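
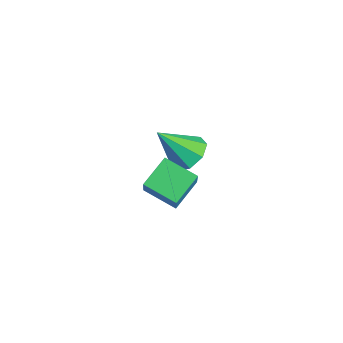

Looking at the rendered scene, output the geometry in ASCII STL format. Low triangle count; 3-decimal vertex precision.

solid 
facet normal -0.562 0.205 -0.801
outer loop
vertex 1.786 2.305 3.493
vertex 2.764 3.159 3.025
vertex 2.357 1.288 2.833
endloop
endfacet
facet normal -0.709 -0.618 0.339
outer loop
vertex 3.256 0.961 4.115
vertex 1.786 2.305 3.493
vertex 2.357 1.288 2.833
endloop
endfacet
facet normal -0.562 0.205 -0.801
outer loop
vertex 2.357 1.288 2.833
vertex 2.764 3.159 3.025
vertex 3.335 2.142 2.365
endloop
endfacet
facet normal 0.427 -0.759 -0.493
outer loop
vertex 3.335 2.142 2.365
vertex 3.256 0.961 4.115
vertex 2.357 1.288 2.833
endloop
endfacet
facet normal -0.427 0.759 0.493
outer loop
vertex 1.786 2.305 3.493
vertex 3.663 2.832 4.307
vertex 2.764 3.159 3.025
endloop
endfacet
facet normal -0.709 -0.618 0.339
outer loop
vertex 2.685 1.978 4.775
vertex 1.786 2.305 3.493
vertex 3.256 0.961 4.115
endloop
endfacet
facet normal -0.427 0.759 0.493
outer loop
vertex 2.685 1.978 4.775
vertex 3.663 2.832 4.307
vertex 1.786 2.305 3.493
endloop
endfacet
facet normal 0.709 0.618 -0.339
outer loop
vertex 2.764 3.159 3.025
vertex 3.663 2.832 4.307
vertex 3.335 2.142 2.365
endloop
endfacet
facet normal 0.427 -0.759 -0.493
outer loop
vertex 4.234 1.815 3.647
vertex 3.256 0.961 4.115
vertex 3.335 2.142 2.365
endloop
endfacet
facet normal 0.709 0.618 -0.339
outer loop
vertex 3.335 2.142 2.365
vertex 3.663 2.832 4.307
vertex 4.234 1.815 3.647
endloop
endfacet
facet normal 0.562 -0.205 0.801
outer loop
vertex 4.234 1.815 3.647
vertex 2.685 1.978 4.775
vertex 3.256 0.961 4.115
endloop
endfacet
facet normal 0.562 -0.205 0.801
outer loop
vertex 3.663 2.832 4.307
vertex 2.685 1.978 4.775
vertex 4.234 1.815 3.647
endloop
endfacet
facet normal 0.192 0.621 -0.760
outer loop
vertex -0.521 3.648 0.493
vertex -0.974 4.312 0.921
vertex -0.11 4.028 0.907
endloop
endfacet
facet normal 0.634 -0.770 0.077
outer loop
vertex -0.521 3.648 0.493
vertex -0.11 4.028 0.907
vertex -1.326 3.168 2.319
endloop
endfacet
facet normal 0.192 0.621 -0.760
outer loop
vertex -0.11 4.028 0.907
vertex -0.974 4.312 0.921
vertex -0.204 4.574 1.329
endloop
endfacet
facet normal 0.805 -0.270 0.529
outer loop
vertex -0.11 4.028 0.907
vertex -0.204 4.574 1.329
vertex -1.326 3.168 2.319
endloop
endfacet
facet normal 0.191 0.621 -0.760
outer loop
vertex -0.204 4.574 1.329
vertex -0.974 4.312 0.921
vertex -0.75 4.966 1.512
endloop
endfacet
facet normal 0.458 0.238 0.857
outer loop
vertex -0.204 4.574 1.329
vertex -0.75 4.966 1.512
vertex -1.326 3.168 2.319
endloop
endfacet
facet normal 0.191 0.621 -0.760
outer loop
vertex -0.75 4.966 1.512
vertex -0.974 4.312 0.921
vertex -1.427 4.975 1.349
endloop
endfacet
facet normal -0.203 0.454 0.867
outer loop
vertex -0.75 4.966 1.512
vertex -1.427 4.975 1.349
vertex -1.326 3.168 2.319
endloop
endfacet
facet normal 0.191 0.621 -0.760
outer loop
vertex -1.427 4.975 1.349
vertex -0.974 4.312 0.921
vertex -1.839 4.595 0.935
endloop
endfacet
facet normal -0.792 0.254 0.555
outer loop
vertex -1.427 4.975 1.349
vertex -1.839 4.595 0.935
vertex -1.326 3.168 2.319
endloop
endfacet
facet normal 0.191 0.622 -0.760
outer loop
vertex -1.839 4.595 0.935
vertex -0.974 4.312 0.921
vertex -1.744 4.05 0.513
endloop
endfacet
facet normal -0.964 -0.247 0.102
outer loop
vertex -1.839 4.595 0.935
vertex -1.744 4.05 0.513
vertex -1.326 3.168 2.319
endloop
endfacet
facet normal 0.192 0.620 -0.761
outer loop
vertex -1.744 4.05 0.513
vertex -0.974 4.312 0.921
vertex -1.199 3.657 0.33
endloop
endfacet
facet normal -0.618 -0.753 -0.225
outer loop
vertex -1.744 4.05 0.513
vertex -1.199 3.657 0.33
vertex -1.326 3.168 2.319
endloop
endfacet
facet normal 0.191 0.621 -0.761
outer loop
vertex -1.199 3.657 0.33
vertex -0.974 4.312 0.921
vertex -0.521 3.648 0.493
endloop
endfacet
facet normal 0.044 -0.971 -0.236
outer loop
vertex -1.199 3.657 0.33
vertex -0.521 3.648 0.493
vertex -1.326 3.168 2.319
endloop
endfacet

endsolid


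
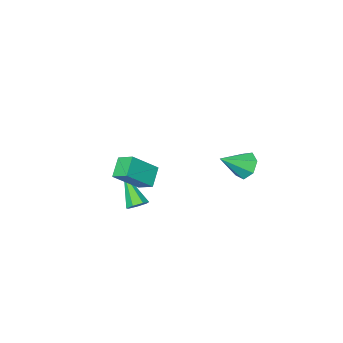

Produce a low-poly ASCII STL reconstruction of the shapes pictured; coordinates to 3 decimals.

solid 
facet normal -0.647 -0.491 0.583
outer loop
vertex 3.737 0.355 -0.349
vertex 3.513 1.177 0.095
vertex 2.482 0.638 -1.505
endloop
endfacet
facet normal 0.233 -0.856 -0.462
outer loop
vertex 3.227 1.203 -2.175
vertex 3.737 0.355 -0.349
vertex 2.482 0.638 -1.505
endloop
endfacet
facet normal -0.647 -0.491 0.583
outer loop
vertex 2.482 0.638 -1.505
vertex 3.513 1.177 0.095
vertex 2.258 1.46 -1.061
endloop
endfacet
facet normal -0.725 0.164 -0.669
outer loop
vertex 2.258 1.46 -1.061
vertex 3.227 1.203 -2.175
vertex 2.482 0.638 -1.505
endloop
endfacet
facet normal 0.725 -0.164 0.669
outer loop
vertex 3.737 0.355 -0.349
vertex 4.258 1.742 -0.575
vertex 3.513 1.177 0.095
endloop
endfacet
facet normal 0.233 -0.856 -0.462
outer loop
vertex 4.482 0.92 -1.019
vertex 3.737 0.355 -0.349
vertex 3.227 1.203 -2.175
endloop
endfacet
facet normal 0.725 -0.164 0.669
outer loop
vertex 4.482 0.92 -1.019
vertex 4.258 1.742 -0.575
vertex 3.737 0.355 -0.349
endloop
endfacet
facet normal -0.233 0.856 0.462
outer loop
vertex 3.513 1.177 0.095
vertex 4.258 1.742 -0.575
vertex 2.258 1.46 -1.061
endloop
endfacet
facet normal -0.725 0.164 -0.669
outer loop
vertex 3.003 2.025 -1.731
vertex 3.227 1.203 -2.175
vertex 2.258 1.46 -1.061
endloop
endfacet
facet normal -0.233 0.856 0.462
outer loop
vertex 2.258 1.46 -1.061
vertex 4.258 1.742 -0.575
vertex 3.003 2.025 -1.731
endloop
endfacet
facet normal 0.647 0.491 -0.583
outer loop
vertex 3.003 2.025 -1.731
vertex 4.482 0.92 -1.019
vertex 3.227 1.203 -2.175
endloop
endfacet
facet normal 0.647 0.491 -0.583
outer loop
vertex 4.258 1.742 -0.575
vertex 4.482 0.92 -1.019
vertex 3.003 2.025 -1.731
endloop
endfacet
facet normal -0.812 0.200 -0.548
outer loop
vertex -2.591 1.168 -3.951
vertex -2.99 1.435 -3.262
vertex -2.519 1.877 -3.799
endloop
endfacet
facet normal 0.861 0.021 -0.508
outer loop
vertex -2.591 1.168 -3.951
vertex -2.519 1.877 -3.799
vertex -1.65 1.105 -2.358
endloop
endfacet
facet normal -0.812 0.200 -0.548
outer loop
vertex -2.519 1.877 -3.799
vertex -2.99 1.435 -3.262
vertex -2.802 2.253 -3.242
endloop
endfacet
facet normal 0.734 0.674 -0.082
outer loop
vertex -2.519 1.877 -3.799
vertex -2.802 2.253 -3.242
vertex -1.65 1.105 -2.358
endloop
endfacet
facet normal -0.812 0.200 -0.549
outer loop
vertex -2.802 2.253 -3.242
vertex -2.99 1.435 -3.262
vertex -3.227 2.013 -2.701
endloop
endfacet
facet normal 0.309 0.755 0.578
outer loop
vertex -2.802 2.253 -3.242
vertex -3.227 2.013 -2.701
vertex -1.65 1.105 -2.358
endloop
endfacet
facet normal -0.812 0.199 -0.548
outer loop
vertex -3.227 2.013 -2.701
vertex -2.99 1.435 -3.262
vertex -3.473 1.337 -2.582
endloop
endfacet
facet normal -0.094 0.206 0.974
outer loop
vertex -3.227 2.013 -2.701
vertex -3.473 1.337 -2.582
vertex -1.65 1.105 -2.358
endloop
endfacet
facet normal -0.812 0.200 -0.548
outer loop
vertex -3.473 1.337 -2.582
vertex -2.99 1.435 -3.262
vertex -3.356 0.735 -2.975
endloop
endfacet
facet normal -0.171 -0.562 0.809
outer loop
vertex -3.473 1.337 -2.582
vertex -3.356 0.735 -2.975
vertex -1.65 1.105 -2.358
endloop
endfacet
facet normal -0.812 0.200 -0.548
outer loop
vertex -3.356 0.735 -2.975
vertex -2.99 1.435 -3.262
vertex -2.963 0.66 -3.585
endloop
endfacet
facet normal 0.136 -0.969 0.206
outer loop
vertex -3.356 0.735 -2.975
vertex -2.963 0.66 -3.585
vertex -1.65 1.105 -2.358
endloop
endfacet
facet normal -0.812 0.200 -0.548
outer loop
vertex -2.963 0.66 -3.585
vertex -2.99 1.435 -3.262
vertex -2.591 1.168 -3.951
endloop
endfacet
facet normal 0.595 -0.709 -0.379
outer loop
vertex -2.963 0.66 -3.585
vertex -2.591 1.168 -3.951
vertex -1.65 1.105 -2.358
endloop
endfacet
facet normal 0.121 0.712 -0.692
outer loop
vertex 2.808 -0.208 -4.768
vertex 2.543 0.174 -4.421
vertex 3.108 0.046 -4.454
endloop
endfacet
facet normal 0.739 -0.650 -0.180
outer loop
vertex 2.808 -0.208 -4.768
vertex 3.108 0.046 -4.454
vertex 2.297 -1.274 -3.019
endloop
endfacet
facet normal 0.121 0.714 -0.690
outer loop
vertex 3.108 0.046 -4.454
vertex 2.543 0.174 -4.421
vertex 2.982 0.396 -4.114
endloop
endfacet
facet normal 0.900 -0.090 0.426
outer loop
vertex 3.108 0.046 -4.454
vertex 2.982 0.396 -4.114
vertex 2.297 -1.274 -3.019
endloop
endfacet
facet normal 0.122 0.713 -0.690
outer loop
vertex 2.982 0.396 -4.114
vertex 2.543 0.174 -4.421
vertex 2.525 0.579 -4.006
endloop
endfacet
facet normal 0.360 0.404 0.841
outer loop
vertex 2.982 0.396 -4.114
vertex 2.525 0.579 -4.006
vertex 2.297 -1.274 -3.019
endloop
endfacet
facet normal 0.120 0.713 -0.691
outer loop
vertex 2.525 0.579 -4.006
vertex 2.543 0.174 -4.421
vertex 2.082 0.456 -4.21
endloop
endfacet
facet normal -0.474 0.459 0.752
outer loop
vertex 2.525 0.579 -4.006
vertex 2.082 0.456 -4.21
vertex 2.297 -1.274 -3.019
endloop
endfacet
facet normal 0.120 0.713 -0.690
outer loop
vertex 2.082 0.456 -4.21
vertex 2.543 0.174 -4.421
vertex 1.985 0.121 -4.573
endloop
endfacet
facet normal -0.973 0.036 0.227
outer loop
vertex 2.082 0.456 -4.21
vertex 1.985 0.121 -4.573
vertex 2.297 -1.274 -3.019
endloop
endfacet
facet normal 0.120 0.713 -0.691
outer loop
vertex 1.985 0.121 -4.573
vertex 2.543 0.174 -4.421
vertex 2.309 -0.174 -4.821
endloop
endfacet
facet normal -0.762 -0.550 -0.341
outer loop
vertex 1.985 0.121 -4.573
vertex 2.309 -0.174 -4.821
vertex 2.297 -1.274 -3.019
endloop
endfacet
facet normal 0.122 0.712 -0.691
outer loop
vertex 2.309 -0.174 -4.821
vertex 2.543 0.174 -4.421
vertex 2.808 -0.208 -4.768
endloop
endfacet
facet normal -0.003 -0.854 -0.521
outer loop
vertex 2.309 -0.174 -4.821
vertex 2.808 -0.208 -4.768
vertex 2.297 -1.274 -3.019
endloop
endfacet

endsolid


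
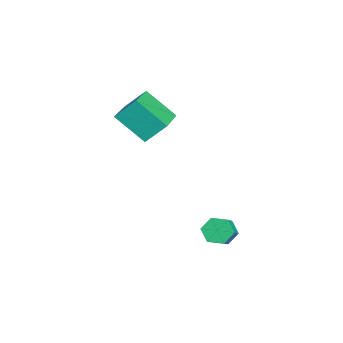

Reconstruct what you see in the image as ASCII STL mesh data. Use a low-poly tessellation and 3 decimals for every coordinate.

solid 
facet normal -0.973 0.134 -0.186
outer loop
vertex -4.374 0.173 2.586
vertex -4.416 0.974 3.382
vertex -4.005 1.301 1.469
endloop
endfacet
facet normal 0.037 -0.709 -0.704
outer loop
vertex -1.864 1.006 1.878
vertex -4.374 0.173 2.586
vertex -4.005 1.301 1.469
endloop
endfacet
facet normal -0.973 0.134 -0.186
outer loop
vertex -4.005 1.301 1.469
vertex -4.416 0.974 3.382
vertex -4.047 2.102 2.265
endloop
endfacet
facet normal 0.226 0.693 -0.685
outer loop
vertex -4.047 2.102 2.265
vertex -1.864 1.006 1.878
vertex -4.005 1.301 1.469
endloop
endfacet
facet normal -0.226 -0.693 0.685
outer loop
vertex -4.374 0.173 2.586
vertex -2.275 0.679 3.791
vertex -4.416 0.974 3.382
endloop
endfacet
facet normal 0.037 -0.709 -0.704
outer loop
vertex -2.233 -0.122 2.995
vertex -4.374 0.173 2.586
vertex -1.864 1.006 1.878
endloop
endfacet
facet normal -0.226 -0.693 0.685
outer loop
vertex -2.233 -0.122 2.995
vertex -2.275 0.679 3.791
vertex -4.374 0.173 2.586
endloop
endfacet
facet normal -0.037 0.709 0.704
outer loop
vertex -4.416 0.974 3.382
vertex -2.275 0.679 3.791
vertex -4.047 2.102 2.265
endloop
endfacet
facet normal 0.226 0.693 -0.685
outer loop
vertex -1.906 1.807 2.674
vertex -1.864 1.006 1.878
vertex -4.047 2.102 2.265
endloop
endfacet
facet normal -0.037 0.709 0.704
outer loop
vertex -4.047 2.102 2.265
vertex -2.275 0.679 3.791
vertex -1.906 1.807 2.674
endloop
endfacet
facet normal 0.973 -0.134 0.186
outer loop
vertex -1.906 1.807 2.674
vertex -2.233 -0.122 2.995
vertex -1.864 1.006 1.878
endloop
endfacet
facet normal 0.973 -0.134 0.186
outer loop
vertex -2.275 0.679 3.791
vertex -2.233 -0.122 2.995
vertex -1.906 1.807 2.674
endloop
endfacet
facet normal -0.857 0.122 -0.501
outer loop
vertex 0.2 4.028 -2.283
vertex -0.109 3.798 -1.81
vertex -0.004 4.398 -1.844
endloop
endfacet
facet normal 0.392 0.785 -0.480
outer loop
vertex 0.2 4.028 -2.283
vertex -0.004 4.398 -1.844
vertex 1.298 3.871 -1.643
endloop
endfacet
facet normal 0.392 0.785 -0.480
outer loop
vertex 1.298 3.871 -1.643
vertex -0.004 4.398 -1.844
vertex 1.094 4.242 -1.203
endloop
endfacet
facet normal 0.857 -0.122 0.501
outer loop
vertex 1.298 3.871 -1.643
vertex 1.094 4.242 -1.203
vertex 0.989 3.642 -1.17
endloop
endfacet
facet normal -0.857 0.122 -0.501
outer loop
vertex -0.004 4.398 -1.844
vertex -0.109 3.798 -1.81
vertex -0.313 4.169 -1.371
endloop
endfacet
facet normal -0.093 0.919 0.384
outer loop
vertex -0.004 4.398 -1.844
vertex -0.313 4.169 -1.371
vertex 1.094 4.242 -1.203
endloop
endfacet
facet normal -0.094 0.918 0.385
outer loop
vertex 1.094 4.242 -1.203
vertex -0.313 4.169 -1.371
vertex 0.785 4.012 -0.73
endloop
endfacet
facet normal 0.857 -0.122 0.500
outer loop
vertex 1.094 4.242 -1.203
vertex 0.785 4.012 -0.73
vertex 0.989 3.642 -1.17
endloop
endfacet
facet normal -0.857 0.122 -0.501
outer loop
vertex -0.313 4.169 -1.371
vertex -0.109 3.798 -1.81
vertex -0.418 3.569 -1.337
endloop
endfacet
facet normal -0.485 0.134 0.864
outer loop
vertex -0.313 4.169 -1.371
vertex -0.418 3.569 -1.337
vertex 0.785 4.012 -0.73
endloop
endfacet
facet normal -0.485 0.132 0.864
outer loop
vertex 0.785 4.012 -0.73
vertex -0.418 3.569 -1.337
vertex 0.68 3.412 -0.697
endloop
endfacet
facet normal 0.857 -0.122 0.500
outer loop
vertex 0.785 4.012 -0.73
vertex 0.68 3.412 -0.697
vertex 0.989 3.642 -1.17
endloop
endfacet
facet normal -0.857 0.122 -0.501
outer loop
vertex -0.418 3.569 -1.337
vertex -0.109 3.798 -1.81
vertex -0.214 3.198 -1.777
endloop
endfacet
facet normal -0.392 -0.785 0.480
outer loop
vertex -0.418 3.569 -1.337
vertex -0.214 3.198 -1.777
vertex 0.68 3.412 -0.697
endloop
endfacet
facet normal -0.392 -0.785 0.480
outer loop
vertex 0.68 3.412 -0.697
vertex -0.214 3.198 -1.777
vertex 0.884 3.042 -1.136
endloop
endfacet
facet normal 0.857 -0.122 0.501
outer loop
vertex 0.68 3.412 -0.697
vertex 0.884 3.042 -1.136
vertex 0.989 3.642 -1.17
endloop
endfacet
facet normal -0.857 0.122 -0.500
outer loop
vertex -0.214 3.198 -1.777
vertex -0.109 3.798 -1.81
vertex 0.095 3.428 -2.25
endloop
endfacet
facet normal 0.094 -0.918 -0.385
outer loop
vertex -0.214 3.198 -1.777
vertex 0.095 3.428 -2.25
vertex 0.884 3.042 -1.136
endloop
endfacet
facet normal 0.093 -0.919 -0.384
outer loop
vertex 0.884 3.042 -1.136
vertex 0.095 3.428 -2.25
vertex 1.193 3.271 -1.609
endloop
endfacet
facet normal 0.857 -0.122 0.501
outer loop
vertex 0.884 3.042 -1.136
vertex 1.193 3.271 -1.609
vertex 0.989 3.642 -1.17
endloop
endfacet
facet normal -0.857 0.122 -0.500
outer loop
vertex 0.095 3.428 -2.25
vertex -0.109 3.798 -1.81
vertex 0.2 4.028 -2.283
endloop
endfacet
facet normal 0.486 -0.132 -0.864
outer loop
vertex 0.095 3.428 -2.25
vertex 0.2 4.028 -2.283
vertex 1.193 3.271 -1.609
endloop
endfacet
facet normal 0.485 -0.134 -0.864
outer loop
vertex 1.193 3.271 -1.609
vertex 0.2 4.028 -2.283
vertex 1.298 3.871 -1.643
endloop
endfacet
facet normal 0.857 -0.122 0.501
outer loop
vertex 1.193 3.271 -1.609
vertex 1.298 3.871 -1.643
vertex 0.989 3.642 -1.17
endloop
endfacet

endsolid


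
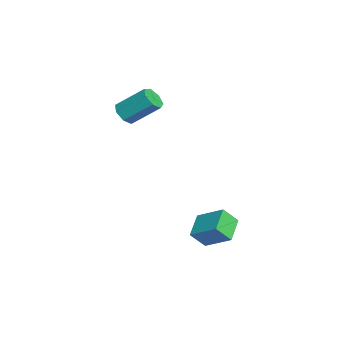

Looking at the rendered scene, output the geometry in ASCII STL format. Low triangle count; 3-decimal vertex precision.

solid 
facet normal -0.142 -0.754 -0.642
outer loop
vertex -1.668 -2.719 1.657
vertex -2.42 -2.65 1.742
vertex -1.966 -2.306 1.238
endloop
endfacet
facet normal 0.881 0.201 -0.429
outer loop
vertex -1.668 -2.719 1.657
vertex -1.966 -2.306 1.238
vertex -1.388 -1.218 2.934
endloop
endfacet
facet normal 0.881 0.201 -0.429
outer loop
vertex -1.388 -1.218 2.934
vertex -1.966 -2.306 1.238
vertex -1.686 -0.806 2.515
endloop
endfacet
facet normal 0.140 0.754 0.642
outer loop
vertex -1.388 -1.218 2.934
vertex -1.686 -0.806 2.515
vertex -2.14 -1.15 3.018
endloop
endfacet
facet normal -0.140 -0.754 -0.641
outer loop
vertex -1.966 -2.306 1.238
vertex -2.42 -2.65 1.742
vertex -2.606 -2.153 1.198
endloop
endfacet
facet normal 0.195 0.615 -0.765
outer loop
vertex -1.966 -2.306 1.238
vertex -2.606 -2.153 1.198
vertex -1.686 -0.806 2.515
endloop
endfacet
facet normal 0.196 0.614 -0.765
outer loop
vertex -1.686 -0.806 2.515
vertex -2.606 -2.153 1.198
vertex -2.326 -0.652 2.475
endloop
endfacet
facet normal 0.141 0.753 0.642
outer loop
vertex -1.686 -0.806 2.515
vertex -2.326 -0.652 2.475
vertex -2.14 -1.15 3.018
endloop
endfacet
facet normal -0.140 -0.754 -0.641
outer loop
vertex -2.606 -2.153 1.198
vertex -2.42 -2.65 1.742
vertex -3.106 -2.374 1.567
endloop
endfacet
facet normal -0.637 0.565 -0.525
outer loop
vertex -2.606 -2.153 1.198
vertex -3.106 -2.374 1.567
vertex -2.326 -0.652 2.475
endloop
endfacet
facet normal -0.637 0.565 -0.525
outer loop
vertex -2.326 -0.652 2.475
vertex -3.106 -2.374 1.567
vertex -2.826 -0.873 2.844
endloop
endfacet
facet normal 0.141 0.753 0.642
outer loop
vertex -2.326 -0.652 2.475
vertex -2.826 -0.873 2.844
vertex -2.14 -1.15 3.018
endloop
endfacet
facet normal -0.140 -0.754 -0.641
outer loop
vertex -3.106 -2.374 1.567
vertex -2.42 -2.65 1.742
vertex -3.089 -2.803 2.068
endloop
endfacet
facet normal -0.990 0.090 0.111
outer loop
vertex -3.106 -2.374 1.567
vertex -3.089 -2.803 2.068
vertex -2.826 -0.873 2.844
endloop
endfacet
facet normal -0.990 0.090 0.111
outer loop
vertex -2.826 -0.873 2.844
vertex -3.089 -2.803 2.068
vertex -2.809 -1.302 3.345
endloop
endfacet
facet normal 0.142 0.754 0.641
outer loop
vertex -2.826 -0.873 2.844
vertex -2.809 -1.302 3.345
vertex -2.14 -1.15 3.018
endloop
endfacet
facet normal -0.140 -0.754 -0.642
outer loop
vertex -3.089 -2.803 2.068
vertex -2.42 -2.65 1.742
vertex -2.568 -3.117 2.323
endloop
endfacet
facet normal -0.597 -0.452 0.663
outer loop
vertex -3.089 -2.803 2.068
vertex -2.568 -3.117 2.323
vertex -2.809 -1.302 3.345
endloop
endfacet
facet normal -0.598 -0.452 0.662
outer loop
vertex -2.809 -1.302 3.345
vertex -2.568 -3.117 2.323
vertex -2.289 -1.617 3.6
endloop
endfacet
facet normal 0.142 0.754 0.641
outer loop
vertex -2.809 -1.302 3.345
vertex -2.289 -1.617 3.6
vertex -2.14 -1.15 3.018
endloop
endfacet
facet normal -0.142 -0.754 -0.642
outer loop
vertex -2.568 -3.117 2.323
vertex -2.42 -2.65 1.742
vertex -1.936 -3.08 2.14
endloop
endfacet
facet normal 0.245 -0.654 0.715
outer loop
vertex -2.568 -3.117 2.323
vertex -1.936 -3.08 2.14
vertex -2.289 -1.617 3.6
endloop
endfacet
facet normal 0.246 -0.654 0.715
outer loop
vertex -2.289 -1.617 3.6
vertex -1.936 -3.08 2.14
vertex -1.656 -1.579 3.417
endloop
endfacet
facet normal 0.140 0.754 0.641
outer loop
vertex -2.289 -1.617 3.6
vertex -1.656 -1.579 3.417
vertex -2.14 -1.15 3.018
endloop
endfacet
facet normal -0.142 -0.754 -0.642
outer loop
vertex -1.936 -3.08 2.14
vertex -2.42 -2.65 1.742
vertex -1.668 -2.719 1.657
endloop
endfacet
facet normal 0.903 -0.364 0.229
outer loop
vertex -1.936 -3.08 2.14
vertex -1.668 -2.719 1.657
vertex -1.656 -1.579 3.417
endloop
endfacet
facet normal 0.903 -0.364 0.229
outer loop
vertex -1.656 -1.579 3.417
vertex -1.668 -2.719 1.657
vertex -1.388 -1.218 2.934
endloop
endfacet
facet normal 0.140 0.754 0.641
outer loop
vertex -1.656 -1.579 3.417
vertex -1.388 -1.218 2.934
vertex -2.14 -1.15 3.018
endloop
endfacet
facet normal -0.874 0.283 0.395
outer loop
vertex 1.937 0.917 -3.358
vertex 2.751 2.155 -2.445
vertex 1.778 1.689 -4.263
endloop
endfacet
facet normal -0.467 -0.712 -0.525
outer loop
vertex 3.089 1.265 -4.855
vertex 1.937 0.917 -3.358
vertex 1.778 1.689 -4.263
endloop
endfacet
facet normal -0.874 0.283 0.395
outer loop
vertex 1.778 1.689 -4.263
vertex 2.751 2.155 -2.445
vertex 2.592 2.927 -3.35
endloop
endfacet
facet normal -0.132 0.643 -0.754
outer loop
vertex 2.592 2.927 -3.35
vertex 3.089 1.265 -4.855
vertex 1.778 1.689 -4.263
endloop
endfacet
facet normal 0.132 -0.643 0.754
outer loop
vertex 1.937 0.917 -3.358
vertex 4.062 1.731 -3.037
vertex 2.751 2.155 -2.445
endloop
endfacet
facet normal -0.467 -0.712 -0.525
outer loop
vertex 3.248 0.493 -3.95
vertex 1.937 0.917 -3.358
vertex 3.089 1.265 -4.855
endloop
endfacet
facet normal 0.132 -0.643 0.754
outer loop
vertex 3.248 0.493 -3.95
vertex 4.062 1.731 -3.037
vertex 1.937 0.917 -3.358
endloop
endfacet
facet normal 0.467 0.712 0.525
outer loop
vertex 2.751 2.155 -2.445
vertex 4.062 1.731 -3.037
vertex 2.592 2.927 -3.35
endloop
endfacet
facet normal -0.132 0.643 -0.754
outer loop
vertex 3.903 2.503 -3.942
vertex 3.089 1.265 -4.855
vertex 2.592 2.927 -3.35
endloop
endfacet
facet normal 0.467 0.712 0.525
outer loop
vertex 2.592 2.927 -3.35
vertex 4.062 1.731 -3.037
vertex 3.903 2.503 -3.942
endloop
endfacet
facet normal 0.874 -0.283 -0.395
outer loop
vertex 3.903 2.503 -3.942
vertex 3.248 0.493 -3.95
vertex 3.089 1.265 -4.855
endloop
endfacet
facet normal 0.874 -0.283 -0.395
outer loop
vertex 4.062 1.731 -3.037
vertex 3.248 0.493 -3.95
vertex 3.903 2.503 -3.942
endloop
endfacet

endsolid


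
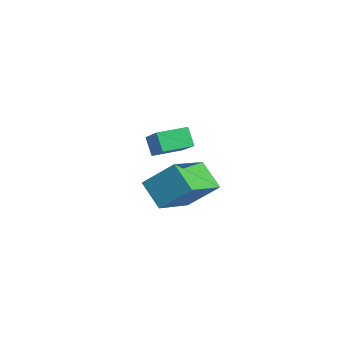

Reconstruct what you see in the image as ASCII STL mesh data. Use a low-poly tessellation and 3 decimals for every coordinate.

solid 
facet normal -0.887 -0.141 -0.439
outer loop
vertex -2.102 -0.832 -1.156
vertex -2.381 0.417 -0.994
vertex -1.703 -0.629 -2.028
endloop
endfacet
facet normal 0.217 -0.968 -0.126
outer loop
vertex 0.001 -0.357 -1.186
vertex -2.102 -0.832 -1.156
vertex -1.703 -0.629 -2.028
endloop
endfacet
facet normal -0.887 -0.141 -0.439
outer loop
vertex -1.703 -0.629 -2.028
vertex -2.381 0.417 -0.994
vertex -1.982 0.62 -1.866
endloop
endfacet
facet normal 0.407 0.206 -0.890
outer loop
vertex -1.982 0.62 -1.866
vertex 0.001 -0.357 -1.186
vertex -1.703 -0.629 -2.028
endloop
endfacet
facet normal -0.407 -0.206 0.890
outer loop
vertex -2.102 -0.832 -1.156
vertex -0.677 0.689 -0.152
vertex -2.381 0.417 -0.994
endloop
endfacet
facet normal 0.217 -0.968 -0.126
outer loop
vertex -0.398 -0.56 -0.314
vertex -2.102 -0.832 -1.156
vertex 0.001 -0.357 -1.186
endloop
endfacet
facet normal -0.407 -0.206 0.890
outer loop
vertex -0.398 -0.56 -0.314
vertex -0.677 0.689 -0.152
vertex -2.102 -0.832 -1.156
endloop
endfacet
facet normal -0.217 0.968 0.126
outer loop
vertex -2.381 0.417 -0.994
vertex -0.677 0.689 -0.152
vertex -1.982 0.62 -1.866
endloop
endfacet
facet normal 0.407 0.206 -0.890
outer loop
vertex -0.278 0.892 -1.024
vertex 0.001 -0.357 -1.186
vertex -1.982 0.62 -1.866
endloop
endfacet
facet normal -0.217 0.968 0.126
outer loop
vertex -1.982 0.62 -1.866
vertex -0.677 0.689 -0.152
vertex -0.278 0.892 -1.024
endloop
endfacet
facet normal 0.887 0.141 0.439
outer loop
vertex -0.278 0.892 -1.024
vertex -0.398 -0.56 -0.314
vertex 0.001 -0.357 -1.186
endloop
endfacet
facet normal 0.887 0.141 0.439
outer loop
vertex -0.677 0.689 -0.152
vertex -0.398 -0.56 -0.314
vertex -0.278 0.892 -1.024
endloop
endfacet
facet normal -0.580 -0.396 0.712
outer loop
vertex 3.177 -0.246 -0.659
vertex 1.777 0.967 -1.124
vertex 2.566 -1.386 -1.792
endloop
endfacet
facet normal 0.733 -0.635 0.243
outer loop
vertex 3.383 -0.827 -2.796
vertex 3.177 -0.246 -0.659
vertex 2.566 -1.386 -1.792
endloop
endfacet
facet normal -0.579 -0.396 0.712
outer loop
vertex 2.566 -1.386 -1.792
vertex 1.777 0.967 -1.124
vertex 1.165 -0.174 -2.257
endloop
endfacet
facet normal -0.355 -0.663 -0.659
outer loop
vertex 1.165 -0.174 -2.257
vertex 3.383 -0.827 -2.796
vertex 2.566 -1.386 -1.792
endloop
endfacet
facet normal 0.356 0.663 0.659
outer loop
vertex 3.177 -0.246 -0.659
vertex 2.594 1.526 -2.128
vertex 1.777 0.967 -1.124
endloop
endfacet
facet normal 0.733 -0.635 0.243
outer loop
vertex 3.995 0.314 -1.663
vertex 3.177 -0.246 -0.659
vertex 3.383 -0.827 -2.796
endloop
endfacet
facet normal 0.355 0.663 0.659
outer loop
vertex 3.995 0.314 -1.663
vertex 2.594 1.526 -2.128
vertex 3.177 -0.246 -0.659
endloop
endfacet
facet normal -0.733 0.635 -0.243
outer loop
vertex 1.777 0.967 -1.124
vertex 2.594 1.526 -2.128
vertex 1.165 -0.174 -2.257
endloop
endfacet
facet normal -0.355 -0.663 -0.659
outer loop
vertex 1.983 0.386 -3.261
vertex 3.383 -0.827 -2.796
vertex 1.165 -0.174 -2.257
endloop
endfacet
facet normal -0.733 0.635 -0.243
outer loop
vertex 1.165 -0.174 -2.257
vertex 2.594 1.526 -2.128
vertex 1.983 0.386 -3.261
endloop
endfacet
facet normal 0.580 0.396 -0.712
outer loop
vertex 1.983 0.386 -3.261
vertex 3.995 0.314 -1.663
vertex 3.383 -0.827 -2.796
endloop
endfacet
facet normal 0.580 0.397 -0.712
outer loop
vertex 2.594 1.526 -2.128
vertex 3.995 0.314 -1.663
vertex 1.983 0.386 -3.261
endloop
endfacet

endsolid


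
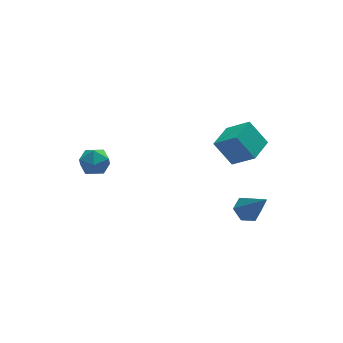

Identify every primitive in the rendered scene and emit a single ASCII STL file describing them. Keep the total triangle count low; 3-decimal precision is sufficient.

solid 
facet normal -0.176 0.575 -0.799
outer loop
vertex 3.904 -0.127 -2.266
vertex 3.39 -0.583 -2.481
vertex 3.224 -0.032 -2.048
endloop
endfacet
facet normal 0.317 0.618 0.720
outer loop
vertex 3.904 -0.127 -2.266
vertex 3.224 -0.032 -2.048
vertex 3.77 -1.837 -0.739
endloop
endfacet
facet normal -0.175 0.575 -0.799
outer loop
vertex 3.224 -0.032 -2.048
vertex 3.39 -0.583 -2.481
vertex 2.71 -0.488 -2.264
endloop
endfacet
facet normal -0.604 0.340 0.721
outer loop
vertex 3.224 -0.032 -2.048
vertex 2.71 -0.488 -2.264
vertex 3.77 -1.837 -0.739
endloop
endfacet
facet normal -0.175 0.576 -0.799
outer loop
vertex 2.71 -0.488 -2.264
vertex 3.39 -0.583 -2.481
vertex 2.875 -1.039 -2.697
endloop
endfacet
facet normal -0.873 -0.435 0.221
outer loop
vertex 2.71 -0.488 -2.264
vertex 2.875 -1.039 -2.697
vertex 3.77 -1.837 -0.739
endloop
endfacet
facet normal -0.175 0.576 -0.799
outer loop
vertex 2.875 -1.039 -2.697
vertex 3.39 -0.583 -2.481
vertex 3.555 -1.134 -2.914
endloop
endfacet
facet normal -0.220 -0.934 -0.280
outer loop
vertex 2.875 -1.039 -2.697
vertex 3.555 -1.134 -2.914
vertex 3.77 -1.837 -0.739
endloop
endfacet
facet normal -0.174 0.576 -0.799
outer loop
vertex 3.555 -1.134 -2.914
vertex 3.39 -0.583 -2.481
vertex 4.069 -0.679 -2.698
endloop
endfacet
facet normal 0.700 -0.657 -0.281
outer loop
vertex 3.555 -1.134 -2.914
vertex 4.069 -0.679 -2.698
vertex 3.77 -1.837 -0.739
endloop
endfacet
facet normal -0.175 0.574 -0.800
outer loop
vertex 4.069 -0.679 -2.698
vertex 3.39 -0.583 -2.481
vertex 3.904 -0.127 -2.266
endloop
endfacet
facet normal 0.969 0.119 0.218
outer loop
vertex 4.069 -0.679 -2.698
vertex 3.904 -0.127 -2.266
vertex 3.77 -1.837 -0.739
endloop
endfacet
facet normal 0.355 0.925 0.138
outer loop
vertex -2.255 4.314 -0.908
vertex -2.707 4.38 -0.19
vertex -1.914 4.072 -0.166
endloop
endfacet
facet normal 0.827 0.521 -0.211
outer loop
vertex -2.255 4.314 -0.908
vertex -1.914 4.072 -0.166
vertex -1.794 3.599 -0.864
endloop
endfacet
facet normal 0.517 0.283 -0.808
outer loop
vertex -2.255 4.314 -0.908
vertex -1.794 3.599 -0.864
vertex -2.514 3.614 -1.319
endloop
endfacet
facet normal -0.149 0.541 -0.828
outer loop
vertex -2.255 4.314 -0.908
vertex -2.514 3.614 -1.319
vertex -3.078 4.097 -0.902
endloop
endfacet
facet normal -0.249 0.938 -0.243
outer loop
vertex -2.255 4.314 -0.908
vertex -3.078 4.097 -0.902
vertex -2.707 4.38 -0.19
endloop
endfacet
facet normal 0.979 -0.044 0.198
outer loop
vertex -1.794 3.599 -0.864
vertex -1.914 4.072 -0.166
vertex -1.962 3.223 -0.118
endloop
endfacet
facet normal 0.214 0.611 0.762
outer loop
vertex -1.914 4.072 -0.166
vertex -2.707 4.38 -0.19
vertex -2.526 3.706 0.299
endloop
endfacet
facet normal -0.762 0.631 0.146
outer loop
vertex -2.707 4.38 -0.19
vertex -3.078 4.097 -0.902
vertex -3.246 3.721 -0.156
endloop
endfacet
facet normal -0.601 -0.011 -0.799
outer loop
vertex -3.078 4.097 -0.902
vertex -2.514 3.614 -1.319
vertex -3.126 3.248 -0.854
endloop
endfacet
facet normal 0.476 -0.429 -0.768
outer loop
vertex -2.514 3.614 -1.319
vertex -1.794 3.599 -0.864
vertex -2.333 2.94 -0.83
endloop
endfacet
facet normal 0.149 -0.541 0.828
outer loop
vertex -2.785 3.006 -0.112
vertex -1.962 3.223 -0.118
vertex -2.526 3.706 0.299
endloop
endfacet
facet normal -0.517 -0.283 0.808
outer loop
vertex -2.785 3.006 -0.112
vertex -2.526 3.706 0.299
vertex -3.246 3.721 -0.156
endloop
endfacet
facet normal -0.827 -0.521 0.211
outer loop
vertex -2.785 3.006 -0.112
vertex -3.246 3.721 -0.156
vertex -3.126 3.248 -0.854
endloop
endfacet
facet normal -0.355 -0.925 -0.138
outer loop
vertex -2.785 3.006 -0.112
vertex -3.126 3.248 -0.854
vertex -2.333 2.94 -0.83
endloop
endfacet
facet normal 0.249 -0.938 0.243
outer loop
vertex -2.785 3.006 -0.112
vertex -2.333 2.94 -0.83
vertex -1.962 3.223 -0.118
endloop
endfacet
facet normal 0.601 0.011 0.799
outer loop
vertex -2.526 3.706 0.299
vertex -1.962 3.223 -0.118
vertex -1.914 4.072 -0.166
endloop
endfacet
facet normal -0.476 0.429 0.768
outer loop
vertex -3.246 3.721 -0.156
vertex -2.526 3.706 0.299
vertex -2.707 4.38 -0.19
endloop
endfacet
facet normal -0.979 0.044 -0.198
outer loop
vertex -3.126 3.248 -0.854
vertex -3.246 3.721 -0.156
vertex -3.078 4.097 -0.902
endloop
endfacet
facet normal -0.214 -0.611 -0.762
outer loop
vertex -2.333 2.94 -0.83
vertex -3.126 3.248 -0.854
vertex -2.514 3.614 -1.319
endloop
endfacet
facet normal 0.762 -0.631 -0.146
outer loop
vertex -1.962 3.223 -0.118
vertex -2.333 2.94 -0.83
vertex -1.794 3.599 -0.864
endloop
endfacet
facet normal -0.750 -0.661 -0.017
outer loop
vertex 3.394 -1.244 1.903
vertex 2.766 -0.56 3.042
vertex 2.652 -0.379 0.974
endloop
endfacet
facet normal 0.428 -0.465 -0.775
outer loop
vertex 3.694 0.54 0.998
vertex 3.394 -1.244 1.903
vertex 2.652 -0.379 0.974
endloop
endfacet
facet normal -0.749 -0.662 -0.017
outer loop
vertex 2.652 -0.379 0.974
vertex 2.766 -0.56 3.042
vertex 2.023 0.304 2.114
endloop
endfacet
facet normal -0.505 0.589 -0.631
outer loop
vertex 2.023 0.304 2.114
vertex 3.694 0.54 0.998
vertex 2.652 -0.379 0.974
endloop
endfacet
facet normal 0.505 -0.589 0.632
outer loop
vertex 3.394 -1.244 1.903
vertex 3.808 0.359 3.066
vertex 2.766 -0.56 3.042
endloop
endfacet
facet normal 0.427 -0.465 -0.775
outer loop
vertex 4.437 -0.324 1.926
vertex 3.394 -1.244 1.903
vertex 3.694 0.54 0.998
endloop
endfacet
facet normal 0.505 -0.588 0.631
outer loop
vertex 4.437 -0.324 1.926
vertex 3.808 0.359 3.066
vertex 3.394 -1.244 1.903
endloop
endfacet
facet normal -0.428 0.465 0.775
outer loop
vertex 2.766 -0.56 3.042
vertex 3.808 0.359 3.066
vertex 2.023 0.304 2.114
endloop
endfacet
facet normal -0.505 0.588 -0.632
outer loop
vertex 3.066 1.224 2.137
vertex 3.694 0.54 0.998
vertex 2.023 0.304 2.114
endloop
endfacet
facet normal -0.428 0.465 0.775
outer loop
vertex 2.023 0.304 2.114
vertex 3.808 0.359 3.066
vertex 3.066 1.224 2.137
endloop
endfacet
facet normal 0.750 0.662 0.016
outer loop
vertex 3.066 1.224 2.137
vertex 4.437 -0.324 1.926
vertex 3.694 0.54 0.998
endloop
endfacet
facet normal 0.750 0.662 0.017
outer loop
vertex 3.808 0.359 3.066
vertex 4.437 -0.324 1.926
vertex 3.066 1.224 2.137
endloop
endfacet

endsolid


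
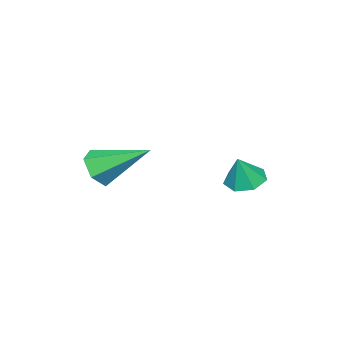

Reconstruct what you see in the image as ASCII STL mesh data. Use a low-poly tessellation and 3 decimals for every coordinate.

solid 
facet normal -0.390 0.034 -0.920
outer loop
vertex -2.875 2.441 -4.185
vertex -3.319 1.86 -4.018
vertex -3.456 2.592 -3.933
endloop
endfacet
facet normal 0.391 0.825 0.408
outer loop
vertex -2.875 2.441 -4.185
vertex -3.456 2.592 -3.933
vertex -2.861 1.82 -2.942
endloop
endfacet
facet normal -0.392 0.033 -0.919
outer loop
vertex -3.456 2.592 -3.933
vertex -3.319 1.86 -4.018
vertex -3.933 2.192 -3.744
endloop
endfacet
facet normal -0.285 0.666 0.690
outer loop
vertex -3.456 2.592 -3.933
vertex -3.933 2.192 -3.744
vertex -2.861 1.82 -2.942
endloop
endfacet
facet normal -0.392 0.034 -0.919
outer loop
vertex -3.933 2.192 -3.744
vertex -3.319 1.86 -4.018
vertex -3.948 1.541 -3.762
endloop
endfacet
facet normal -0.601 -0.008 0.799
outer loop
vertex -3.933 2.192 -3.744
vertex -3.948 1.541 -3.762
vertex -2.861 1.82 -2.942
endloop
endfacet
facet normal -0.391 0.033 -0.920
outer loop
vertex -3.948 1.541 -3.762
vertex -3.319 1.86 -4.018
vertex -3.489 1.131 -3.972
endloop
endfacet
facet normal -0.316 -0.688 0.653
outer loop
vertex -3.948 1.541 -3.762
vertex -3.489 1.131 -3.972
vertex -2.861 1.82 -2.942
endloop
endfacet
facet normal -0.392 0.033 -0.920
outer loop
vertex -3.489 1.131 -3.972
vertex -3.319 1.86 -4.018
vertex -2.902 1.269 -4.217
endloop
endfacet
facet normal 0.354 -0.863 0.361
outer loop
vertex -3.489 1.131 -3.972
vertex -2.902 1.269 -4.217
vertex -2.861 1.82 -2.942
endloop
endfacet
facet normal -0.391 0.033 -0.920
outer loop
vertex -2.902 1.269 -4.217
vertex -3.319 1.86 -4.018
vertex -2.629 1.852 -4.312
endloop
endfacet
facet normal 0.905 -0.400 0.144
outer loop
vertex -2.902 1.269 -4.217
vertex -2.629 1.852 -4.312
vertex -2.861 1.82 -2.942
endloop
endfacet
facet normal -0.391 0.035 -0.920
outer loop
vertex -2.629 1.852 -4.312
vertex -3.319 1.86 -4.018
vertex -2.875 2.441 -4.185
endloop
endfacet
facet normal 0.922 0.350 0.164
outer loop
vertex -2.629 1.852 -4.312
vertex -2.875 2.441 -4.185
vertex -2.861 1.82 -2.942
endloop
endfacet
facet normal 0.237 -0.831 -0.503
outer loop
vertex 1.394 -0.953 -2.776
vertex 0.657 -1.201 -2.713
vertex 0.872 -0.769 -3.326
endloop
endfacet
facet normal 0.592 0.743 -0.313
outer loop
vertex 1.394 -0.953 -2.776
vertex 0.872 -0.769 -3.326
vertex 0.183 0.461 -1.707
endloop
endfacet
facet normal 0.237 -0.831 -0.503
outer loop
vertex 0.872 -0.769 -3.326
vertex 0.657 -1.201 -2.713
vertex 0.135 -1.017 -3.263
endloop
endfacet
facet normal -0.291 0.698 -0.654
outer loop
vertex 0.872 -0.769 -3.326
vertex 0.135 -1.017 -3.263
vertex 0.183 0.461 -1.707
endloop
endfacet
facet normal 0.237 -0.831 -0.503
outer loop
vertex 0.135 -1.017 -3.263
vertex 0.657 -1.201 -2.713
vertex -0.08 -1.449 -2.65
endloop
endfacet
facet normal -0.958 0.221 -0.180
outer loop
vertex 0.135 -1.017 -3.263
vertex -0.08 -1.449 -2.65
vertex 0.183 0.461 -1.707
endloop
endfacet
facet normal 0.237 -0.831 -0.503
outer loop
vertex -0.08 -1.449 -2.65
vertex 0.657 -1.201 -2.713
vertex 0.442 -1.633 -2.1
endloop
endfacet
facet normal -0.743 -0.211 0.635
outer loop
vertex -0.08 -1.449 -2.65
vertex 0.442 -1.633 -2.1
vertex 0.183 0.461 -1.707
endloop
endfacet
facet normal 0.237 -0.831 -0.503
outer loop
vertex 0.442 -1.633 -2.1
vertex 0.657 -1.201 -2.713
vertex 1.179 -1.385 -2.163
endloop
endfacet
facet normal 0.139 -0.166 0.976
outer loop
vertex 0.442 -1.633 -2.1
vertex 1.179 -1.385 -2.163
vertex 0.183 0.461 -1.707
endloop
endfacet
facet normal 0.237 -0.831 -0.503
outer loop
vertex 1.179 -1.385 -2.163
vertex 0.657 -1.201 -2.713
vertex 1.394 -0.953 -2.776
endloop
endfacet
facet normal 0.807 0.311 0.502
outer loop
vertex 1.179 -1.385 -2.163
vertex 1.394 -0.953 -2.776
vertex 0.183 0.461 -1.707
endloop
endfacet

endsolid


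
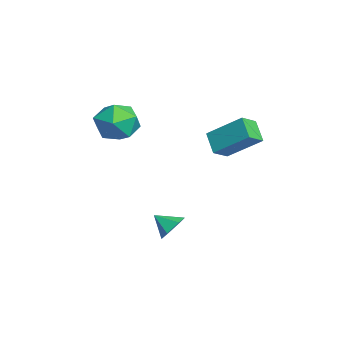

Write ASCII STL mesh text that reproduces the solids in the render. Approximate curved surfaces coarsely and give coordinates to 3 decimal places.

solid 
facet normal 0.354 0.739 -0.573
outer loop
vertex 1.58 0.403 -1.127
vertex 1.122 0.183 -1.693
vertex 0.88 0.693 -1.185
endloop
endfacet
facet normal -0.044 0.094 0.995
outer loop
vertex 1.58 0.403 -1.127
vertex 0.88 0.693 -1.185
vertex 0.738 -0.623 -1.067
endloop
endfacet
facet normal 0.353 0.739 -0.574
outer loop
vertex 0.88 0.693 -1.185
vertex 1.122 0.183 -1.693
vertex 0.422 0.472 -1.751
endloop
endfacet
facet normal -0.796 0.139 0.590
outer loop
vertex 0.88 0.693 -1.185
vertex 0.422 0.472 -1.751
vertex 0.738 -0.623 -1.067
endloop
endfacet
facet normal 0.353 0.739 -0.574
outer loop
vertex 0.422 0.472 -1.751
vertex 1.122 0.183 -1.693
vertex 0.665 -0.038 -2.258
endloop
endfacet
facet normal -0.935 -0.338 -0.109
outer loop
vertex 0.422 0.472 -1.751
vertex 0.665 -0.038 -2.258
vertex 0.738 -0.623 -1.067
endloop
endfacet
facet normal 0.353 0.739 -0.574
outer loop
vertex 0.665 -0.038 -2.258
vertex 1.122 0.183 -1.693
vertex 1.365 -0.328 -2.201
endloop
endfacet
facet normal -0.322 -0.857 -0.401
outer loop
vertex 0.665 -0.038 -2.258
vertex 1.365 -0.328 -2.201
vertex 0.738 -0.623 -1.067
endloop
endfacet
facet normal 0.353 0.739 -0.574
outer loop
vertex 1.365 -0.328 -2.201
vertex 1.122 0.183 -1.693
vertex 1.823 -0.107 -1.635
endloop
endfacet
facet normal 0.431 -0.902 0.004
outer loop
vertex 1.365 -0.328 -2.201
vertex 1.823 -0.107 -1.635
vertex 0.738 -0.623 -1.067
endloop
endfacet
facet normal 0.353 0.739 -0.573
outer loop
vertex 1.823 -0.107 -1.635
vertex 1.122 0.183 -1.693
vertex 1.58 0.403 -1.127
endloop
endfacet
facet normal 0.570 -0.427 0.702
outer loop
vertex 1.823 -0.107 -1.635
vertex 1.58 0.403 -1.127
vertex 0.738 -0.623 -1.067
endloop
endfacet
facet normal -0.887 -0.443 -0.127
outer loop
vertex -2.874 -1.943 3.12
vertex -2.329 -2.982 2.94
vertex -2.647 -2.661 4.039
endloop
endfacet
facet normal -0.941 0.111 0.319
outer loop
vertex -2.874 -1.943 3.12
vertex -2.647 -2.661 4.039
vertex -2.474 -1.49 4.142
endloop
endfacet
facet normal -0.720 0.694 -0.026
outer loop
vertex -2.874 -1.943 3.12
vertex -2.474 -1.49 4.142
vertex -2.049 -1.088 3.108
endloop
endfacet
facet normal -0.529 0.501 -0.685
outer loop
vertex -2.874 -1.943 3.12
vertex -2.049 -1.088 3.108
vertex -1.959 -2.01 2.365
endloop
endfacet
facet normal -0.632 -0.202 -0.748
outer loop
vertex -2.874 -1.943 3.12
vertex -1.959 -2.01 2.365
vertex -2.329 -2.982 2.94
endloop
endfacet
facet normal -0.498 -0.003 0.867
outer loop
vertex -2.474 -1.49 4.142
vertex -2.647 -2.661 4.039
vertex -1.681 -2.25 4.595
endloop
endfacet
facet normal -0.410 -0.901 0.144
outer loop
vertex -2.647 -2.661 4.039
vertex -2.329 -2.982 2.94
vertex -1.591 -3.172 3.852
endloop
endfacet
facet normal 0.003 -0.510 -0.860
outer loop
vertex -2.329 -2.982 2.94
vertex -1.959 -2.01 2.365
vertex -1.166 -2.77 2.818
endloop
endfacet
facet normal 0.170 0.628 -0.759
outer loop
vertex -1.959 -2.01 2.365
vertex -2.049 -1.088 3.108
vertex -0.993 -1.599 2.921
endloop
endfacet
facet normal -0.139 0.941 0.309
outer loop
vertex -2.049 -1.088 3.108
vertex -2.474 -1.49 4.142
vertex -1.311 -1.278 4.02
endloop
endfacet
facet normal 0.529 -0.501 0.685
outer loop
vertex -0.766 -2.317 3.84
vertex -1.681 -2.25 4.595
vertex -1.591 -3.172 3.852
endloop
endfacet
facet normal 0.720 -0.694 0.026
outer loop
vertex -0.766 -2.317 3.84
vertex -1.591 -3.172 3.852
vertex -1.166 -2.77 2.818
endloop
endfacet
facet normal 0.941 -0.111 -0.319
outer loop
vertex -0.766 -2.317 3.84
vertex -1.166 -2.77 2.818
vertex -0.993 -1.599 2.921
endloop
endfacet
facet normal 0.887 0.443 0.127
outer loop
vertex -0.766 -2.317 3.84
vertex -0.993 -1.599 2.921
vertex -1.311 -1.278 4.02
endloop
endfacet
facet normal 0.632 0.202 0.748
outer loop
vertex -0.766 -2.317 3.84
vertex -1.311 -1.278 4.02
vertex -1.681 -2.25 4.595
endloop
endfacet
facet normal -0.170 -0.628 0.759
outer loop
vertex -1.591 -3.172 3.852
vertex -1.681 -2.25 4.595
vertex -2.647 -2.661 4.039
endloop
endfacet
facet normal 0.139 -0.941 -0.309
outer loop
vertex -1.166 -2.77 2.818
vertex -1.591 -3.172 3.852
vertex -2.329 -2.982 2.94
endloop
endfacet
facet normal 0.498 0.003 -0.867
outer loop
vertex -0.993 -1.599 2.921
vertex -1.166 -2.77 2.818
vertex -1.959 -2.01 2.365
endloop
endfacet
facet normal 0.410 0.901 -0.144
outer loop
vertex -1.311 -1.278 4.02
vertex -0.993 -1.599 2.921
vertex -2.049 -1.088 3.108
endloop
endfacet
facet normal -0.003 0.510 0.860
outer loop
vertex -1.681 -2.25 4.595
vertex -1.311 -1.278 4.02
vertex -2.474 -1.49 4.142
endloop
endfacet
facet normal -0.595 0.647 -0.478
outer loop
vertex 0.209 2.246 3.353
vertex 0.846 3.697 4.524
vertex 1.085 2.483 2.583
endloop
endfacet
facet normal -0.323 -0.737 -0.594
outer loop
vertex 1.674 1.843 3.056
vertex 0.209 2.246 3.353
vertex 1.085 2.483 2.583
endloop
endfacet
facet normal -0.595 0.647 -0.478
outer loop
vertex 1.085 2.483 2.583
vertex 0.846 3.697 4.524
vertex 1.722 3.934 3.754
endloop
endfacet
facet normal 0.736 0.199 -0.647
outer loop
vertex 1.722 3.934 3.754
vertex 1.674 1.843 3.056
vertex 1.085 2.483 2.583
endloop
endfacet
facet normal -0.736 -0.199 0.647
outer loop
vertex 0.209 2.246 3.353
vertex 1.435 3.057 4.997
vertex 0.846 3.697 4.524
endloop
endfacet
facet normal -0.323 -0.737 -0.594
outer loop
vertex 0.798 1.606 3.826
vertex 0.209 2.246 3.353
vertex 1.674 1.843 3.056
endloop
endfacet
facet normal -0.736 -0.199 0.647
outer loop
vertex 0.798 1.606 3.826
vertex 1.435 3.057 4.997
vertex 0.209 2.246 3.353
endloop
endfacet
facet normal 0.323 0.737 0.594
outer loop
vertex 0.846 3.697 4.524
vertex 1.435 3.057 4.997
vertex 1.722 3.934 3.754
endloop
endfacet
facet normal 0.736 0.199 -0.647
outer loop
vertex 2.311 3.294 4.227
vertex 1.674 1.843 3.056
vertex 1.722 3.934 3.754
endloop
endfacet
facet normal 0.323 0.737 0.594
outer loop
vertex 1.722 3.934 3.754
vertex 1.435 3.057 4.997
vertex 2.311 3.294 4.227
endloop
endfacet
facet normal 0.595 -0.647 0.478
outer loop
vertex 2.311 3.294 4.227
vertex 0.798 1.606 3.826
vertex 1.674 1.843 3.056
endloop
endfacet
facet normal 0.595 -0.647 0.478
outer loop
vertex 1.435 3.057 4.997
vertex 0.798 1.606 3.826
vertex 2.311 3.294 4.227
endloop
endfacet

endsolid


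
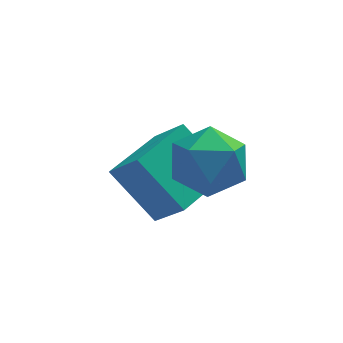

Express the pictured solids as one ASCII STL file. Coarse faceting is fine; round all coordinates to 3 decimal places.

solid 
facet normal -0.722 -0.689 -0.066
outer loop
vertex -1.866 -3.855 1.773
vertex -2.988 -2.814 3.181
vertex -2.546 -3.032 0.622
endloop
endfacet
facet normal 0.540 -0.501 -0.677
outer loop
vertex -1.052 -1.606 0.759
vertex -1.866 -3.855 1.773
vertex -2.546 -3.032 0.622
endloop
endfacet
facet normal -0.722 -0.689 -0.066
outer loop
vertex -2.546 -3.032 0.622
vertex -2.988 -2.814 3.181
vertex -3.668 -1.991 2.031
endloop
endfacet
facet normal -0.433 0.525 -0.733
outer loop
vertex -3.668 -1.991 2.031
vertex -1.052 -1.606 0.759
vertex -2.546 -3.032 0.622
endloop
endfacet
facet normal 0.433 -0.524 0.733
outer loop
vertex -1.866 -3.855 1.773
vertex -1.494 -1.388 3.318
vertex -2.988 -2.814 3.181
endloop
endfacet
facet normal 0.539 -0.501 -0.677
outer loop
vertex -0.372 -2.429 1.909
vertex -1.866 -3.855 1.773
vertex -1.052 -1.606 0.759
endloop
endfacet
facet normal 0.434 -0.524 0.733
outer loop
vertex -0.372 -2.429 1.909
vertex -1.494 -1.388 3.318
vertex -1.866 -3.855 1.773
endloop
endfacet
facet normal -0.540 0.500 0.677
outer loop
vertex -2.988 -2.814 3.181
vertex -1.494 -1.388 3.318
vertex -3.668 -1.991 2.031
endloop
endfacet
facet normal -0.434 0.524 -0.733
outer loop
vertex -2.174 -0.565 2.167
vertex -1.052 -1.606 0.759
vertex -3.668 -1.991 2.031
endloop
endfacet
facet normal -0.540 0.501 0.677
outer loop
vertex -3.668 -1.991 2.031
vertex -1.494 -1.388 3.318
vertex -2.174 -0.565 2.167
endloop
endfacet
facet normal 0.722 0.689 0.066
outer loop
vertex -2.174 -0.565 2.167
vertex -0.372 -2.429 1.909
vertex -1.052 -1.606 0.759
endloop
endfacet
facet normal 0.722 0.689 0.066
outer loop
vertex -1.494 -1.388 3.318
vertex -0.372 -2.429 1.909
vertex -2.174 -0.565 2.167
endloop
endfacet
facet normal -0.917 0.298 -0.267
outer loop
vertex -1.802 -3.459 3.095
vertex -2.276 -4.388 3.686
vertex -2.102 -3.345 4.25
endloop
endfacet
facet normal -0.475 0.855 -0.208
outer loop
vertex -1.802 -3.459 3.095
vertex -2.102 -3.345 4.25
vertex -1.077 -2.873 3.848
endloop
endfacet
facet normal 0.072 0.752 -0.655
outer loop
vertex -1.802 -3.459 3.095
vertex -1.077 -2.873 3.848
vertex -0.616 -3.624 3.036
endloop
endfacet
facet normal -0.031 0.130 -0.991
outer loop
vertex -1.802 -3.459 3.095
vertex -0.616 -3.624 3.036
vertex -1.358 -4.561 2.936
endloop
endfacet
facet normal -0.642 -0.150 -0.752
outer loop
vertex -1.802 -3.459 3.095
vertex -1.358 -4.561 2.936
vertex -2.276 -4.388 3.686
endloop
endfacet
facet normal -0.218 0.862 0.457
outer loop
vertex -1.077 -2.873 3.848
vertex -2.102 -3.345 4.25
vertex -1.102 -3.439 4.904
endloop
endfacet
facet normal -0.932 -0.039 0.361
outer loop
vertex -2.102 -3.345 4.25
vertex -2.276 -4.388 3.686
vertex -1.844 -4.376 4.804
endloop
endfacet
facet normal -0.488 -0.764 -0.421
outer loop
vertex -2.276 -4.388 3.686
vertex -1.358 -4.561 2.936
vertex -1.383 -5.127 3.992
endloop
endfacet
facet normal 0.500 -0.310 -0.809
outer loop
vertex -1.358 -4.561 2.936
vertex -0.616 -3.624 3.036
vertex -0.358 -4.655 3.59
endloop
endfacet
facet normal 0.667 0.696 -0.265
outer loop
vertex -0.616 -3.624 3.036
vertex -1.077 -2.873 3.848
vertex -0.184 -3.612 4.154
endloop
endfacet
facet normal 0.031 -0.130 0.991
outer loop
vertex -0.658 -4.541 4.745
vertex -1.102 -3.439 4.904
vertex -1.844 -4.376 4.804
endloop
endfacet
facet normal -0.072 -0.752 0.655
outer loop
vertex -0.658 -4.541 4.745
vertex -1.844 -4.376 4.804
vertex -1.383 -5.127 3.992
endloop
endfacet
facet normal 0.475 -0.855 0.208
outer loop
vertex -0.658 -4.541 4.745
vertex -1.383 -5.127 3.992
vertex -0.358 -4.655 3.59
endloop
endfacet
facet normal 0.917 -0.298 0.267
outer loop
vertex -0.658 -4.541 4.745
vertex -0.358 -4.655 3.59
vertex -0.184 -3.612 4.154
endloop
endfacet
facet normal 0.642 0.150 0.752
outer loop
vertex -0.658 -4.541 4.745
vertex -0.184 -3.612 4.154
vertex -1.102 -3.439 4.904
endloop
endfacet
facet normal -0.500 0.310 0.809
outer loop
vertex -1.844 -4.376 4.804
vertex -1.102 -3.439 4.904
vertex -2.102 -3.345 4.25
endloop
endfacet
facet normal -0.667 -0.696 0.265
outer loop
vertex -1.383 -5.127 3.992
vertex -1.844 -4.376 4.804
vertex -2.276 -4.388 3.686
endloop
endfacet
facet normal 0.218 -0.862 -0.457
outer loop
vertex -0.358 -4.655 3.59
vertex -1.383 -5.127 3.992
vertex -1.358 -4.561 2.936
endloop
endfacet
facet normal 0.932 0.039 -0.361
outer loop
vertex -0.184 -3.612 4.154
vertex -0.358 -4.655 3.59
vertex -0.616 -3.624 3.036
endloop
endfacet
facet normal 0.488 0.764 0.421
outer loop
vertex -1.102 -3.439 4.904
vertex -0.184 -3.612 4.154
vertex -1.077 -2.873 3.848
endloop
endfacet

endsolid


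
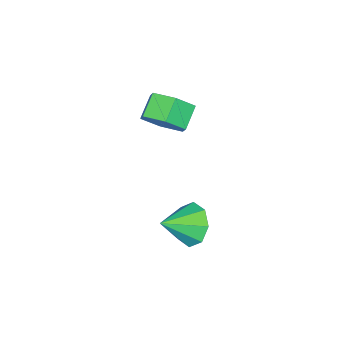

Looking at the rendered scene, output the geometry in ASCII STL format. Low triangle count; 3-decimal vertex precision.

solid 
facet normal -0.778 0.402 -0.483
outer loop
vertex -1.396 -2.085 -3.396
vertex -1.71 -1.721 -2.588
vertex -1.134 -1.427 -3.27
endloop
endfacet
facet normal 0.841 -0.242 -0.485
outer loop
vertex -1.396 -2.085 -3.396
vertex -1.134 -1.427 -3.27
vertex -0.59 -2.299 -1.892
endloop
endfacet
facet normal -0.778 0.401 -0.484
outer loop
vertex -1.134 -1.427 -3.27
vertex -1.71 -1.721 -2.588
vertex -1.21 -0.941 -2.745
endloop
endfacet
facet normal 0.932 0.323 -0.164
outer loop
vertex -1.134 -1.427 -3.27
vertex -1.21 -0.941 -2.745
vertex -0.59 -2.299 -1.892
endloop
endfacet
facet normal -0.778 0.401 -0.484
outer loop
vertex -1.21 -0.941 -2.745
vertex -1.71 -1.721 -2.588
vertex -1.579 -0.912 -2.128
endloop
endfacet
facet normal 0.713 0.576 0.399
outer loop
vertex -1.21 -0.941 -2.745
vertex -1.579 -0.912 -2.128
vertex -0.59 -2.299 -1.892
endloop
endfacet
facet normal -0.778 0.401 -0.483
outer loop
vertex -1.579 -0.912 -2.128
vertex -1.71 -1.721 -2.588
vertex -2.024 -1.357 -1.78
endloop
endfacet
facet normal 0.312 0.371 0.874
outer loop
vertex -1.579 -0.912 -2.128
vertex -2.024 -1.357 -1.78
vertex -0.59 -2.299 -1.892
endloop
endfacet
facet normal -0.778 0.402 -0.483
outer loop
vertex -2.024 -1.357 -1.78
vertex -1.71 -1.721 -2.588
vertex -2.286 -2.015 -1.906
endloop
endfacet
facet normal -0.037 -0.174 0.984
outer loop
vertex -2.024 -1.357 -1.78
vertex -2.286 -2.015 -1.906
vertex -0.59 -2.299 -1.892
endloop
endfacet
facet normal -0.778 0.401 -0.484
outer loop
vertex -2.286 -2.015 -1.906
vertex -1.71 -1.721 -2.588
vertex -2.21 -2.501 -2.431
endloop
endfacet
facet normal -0.129 -0.737 0.664
outer loop
vertex -2.286 -2.015 -1.906
vertex -2.21 -2.501 -2.431
vertex -0.59 -2.299 -1.892
endloop
endfacet
facet normal -0.778 0.402 -0.483
outer loop
vertex -2.21 -2.501 -2.431
vertex -1.71 -1.721 -2.588
vertex -1.842 -2.53 -3.048
endloop
endfacet
facet normal 0.090 -0.991 0.100
outer loop
vertex -2.21 -2.501 -2.431
vertex -1.842 -2.53 -3.048
vertex -0.59 -2.299 -1.892
endloop
endfacet
facet normal -0.778 0.402 -0.483
outer loop
vertex -1.842 -2.53 -3.048
vertex -1.71 -1.721 -2.588
vertex -1.396 -2.085 -3.396
endloop
endfacet
facet normal 0.491 -0.786 -0.375
outer loop
vertex -1.842 -2.53 -3.048
vertex -1.396 -2.085 -3.396
vertex -0.59 -2.299 -1.892
endloop
endfacet
facet normal 0.793 0.137 -0.594
outer loop
vertex -2.373 -4.226 1.815
vertex -2.9 -3.737 1.225
vertex -2.455 -3.306 1.918
endloop
endfacet
facet normal 0.604 -0.035 0.797
outer loop
vertex -2.373 -4.226 1.815
vertex -2.455 -3.306 1.918
vertex -3.213 -4.372 2.445
endloop
endfacet
facet normal 0.604 -0.035 0.797
outer loop
vertex -3.213 -4.372 2.445
vertex -2.455 -3.306 1.918
vertex -3.295 -3.451 2.548
endloop
endfacet
facet normal -0.792 -0.137 0.594
outer loop
vertex -3.213 -4.372 2.445
vertex -3.295 -3.451 2.548
vertex -3.74 -3.883 1.855
endloop
endfacet
facet normal 0.793 0.137 -0.594
outer loop
vertex -2.455 -3.306 1.918
vertex -2.9 -3.737 1.225
vertex -2.982 -2.817 1.328
endloop
endfacet
facet normal 0.226 0.840 0.494
outer loop
vertex -2.455 -3.306 1.918
vertex -2.982 -2.817 1.328
vertex -3.295 -3.451 2.548
endloop
endfacet
facet normal 0.226 0.840 0.494
outer loop
vertex -3.295 -3.451 2.548
vertex -2.982 -2.817 1.328
vertex -3.822 -2.962 1.958
endloop
endfacet
facet normal -0.792 -0.137 0.594
outer loop
vertex -3.295 -3.451 2.548
vertex -3.822 -2.962 1.958
vertex -3.74 -3.883 1.855
endloop
endfacet
facet normal 0.793 0.137 -0.594
outer loop
vertex -2.982 -2.817 1.328
vertex -2.9 -3.737 1.225
vertex -3.427 -3.248 0.635
endloop
endfacet
facet normal -0.378 0.875 -0.302
outer loop
vertex -2.982 -2.817 1.328
vertex -3.427 -3.248 0.635
vertex -3.822 -2.962 1.958
endloop
endfacet
facet normal -0.379 0.875 -0.302
outer loop
vertex -3.822 -2.962 1.958
vertex -3.427 -3.248 0.635
vertex -4.267 -3.394 1.265
endloop
endfacet
facet normal -0.792 -0.137 0.594
outer loop
vertex -3.822 -2.962 1.958
vertex -4.267 -3.394 1.265
vertex -3.74 -3.883 1.855
endloop
endfacet
facet normal 0.792 0.137 -0.594
outer loop
vertex -3.427 -3.248 0.635
vertex -2.9 -3.737 1.225
vertex -3.345 -4.169 0.532
endloop
endfacet
facet normal -0.604 0.035 -0.797
outer loop
vertex -3.427 -3.248 0.635
vertex -3.345 -4.169 0.532
vertex -4.267 -3.394 1.265
endloop
endfacet
facet normal -0.604 0.035 -0.797
outer loop
vertex -4.267 -3.394 1.265
vertex -3.345 -4.169 0.532
vertex -4.185 -4.314 1.162
endloop
endfacet
facet normal -0.793 -0.137 0.594
outer loop
vertex -4.267 -3.394 1.265
vertex -4.185 -4.314 1.162
vertex -3.74 -3.883 1.855
endloop
endfacet
facet normal 0.792 0.137 -0.594
outer loop
vertex -3.345 -4.169 0.532
vertex -2.9 -3.737 1.225
vertex -2.818 -4.658 1.122
endloop
endfacet
facet normal -0.226 -0.840 -0.494
outer loop
vertex -3.345 -4.169 0.532
vertex -2.818 -4.658 1.122
vertex -4.185 -4.314 1.162
endloop
endfacet
facet normal -0.226 -0.840 -0.494
outer loop
vertex -4.185 -4.314 1.162
vertex -2.818 -4.658 1.122
vertex -3.658 -4.803 1.752
endloop
endfacet
facet normal -0.793 -0.137 0.594
outer loop
vertex -4.185 -4.314 1.162
vertex -3.658 -4.803 1.752
vertex -3.74 -3.883 1.855
endloop
endfacet
facet normal 0.792 0.137 -0.594
outer loop
vertex -2.818 -4.658 1.122
vertex -2.9 -3.737 1.225
vertex -2.373 -4.226 1.815
endloop
endfacet
facet normal 0.378 -0.875 0.303
outer loop
vertex -2.818 -4.658 1.122
vertex -2.373 -4.226 1.815
vertex -3.658 -4.803 1.752
endloop
endfacet
facet normal 0.378 -0.875 0.301
outer loop
vertex -3.658 -4.803 1.752
vertex -2.373 -4.226 1.815
vertex -3.213 -4.372 2.445
endloop
endfacet
facet normal -0.793 -0.137 0.594
outer loop
vertex -3.658 -4.803 1.752
vertex -3.213 -4.372 2.445
vertex -3.74 -3.883 1.855
endloop
endfacet

endsolid


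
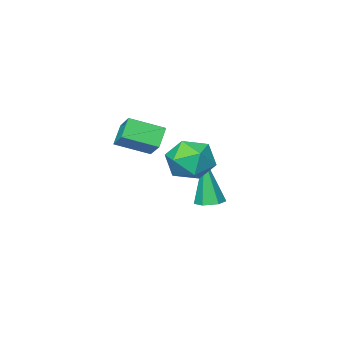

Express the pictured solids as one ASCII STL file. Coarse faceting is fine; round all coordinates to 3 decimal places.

solid 
facet normal -0.480 0.733 0.482
outer loop
vertex -0.819 3.706 0.488
vertex -0.924 3.142 1.241
vertex -0.158 3.694 1.165
endloop
endfacet
facet normal -0.004 1.000 0.022
outer loop
vertex -0.819 3.706 0.488
vertex -0.158 3.694 1.165
vertex 0.098 3.715 0.255
endloop
endfacet
facet normal -0.167 0.759 -0.629
outer loop
vertex -0.819 3.706 0.488
vertex 0.098 3.715 0.255
vertex -0.509 3.177 -0.233
endloop
endfacet
facet normal -0.745 0.343 -0.572
outer loop
vertex -0.819 3.706 0.488
vertex -0.509 3.177 -0.233
vertex -1.14 2.823 0.377
endloop
endfacet
facet normal -0.938 0.327 0.114
outer loop
vertex -0.819 3.706 0.488
vertex -1.14 2.823 0.377
vertex -0.924 3.142 1.241
endloop
endfacet
facet normal 0.639 0.744 0.197
outer loop
vertex 0.098 3.715 0.255
vertex -0.158 3.694 1.165
vertex 0.56 3.157 0.863
endloop
endfacet
facet normal -0.132 0.312 0.941
outer loop
vertex -0.158 3.694 1.165
vertex -0.924 3.142 1.241
vertex -0.071 2.803 1.473
endloop
endfacet
facet normal -0.872 -0.346 0.346
outer loop
vertex -0.924 3.142 1.241
vertex -1.14 2.823 0.377
vertex -0.678 2.265 0.985
endloop
endfacet
facet normal -0.560 -0.319 -0.765
outer loop
vertex -1.14 2.823 0.377
vertex -0.509 3.177 -0.233
vertex -0.422 2.286 0.075
endloop
endfacet
facet normal 0.374 0.355 -0.857
outer loop
vertex -0.509 3.177 -0.233
vertex 0.098 3.715 0.255
vertex 0.344 2.838 -0.001
endloop
endfacet
facet normal 0.745 -0.343 0.572
outer loop
vertex 0.239 2.274 0.752
vertex 0.56 3.157 0.863
vertex -0.071 2.803 1.473
endloop
endfacet
facet normal 0.167 -0.759 0.629
outer loop
vertex 0.239 2.274 0.752
vertex -0.071 2.803 1.473
vertex -0.678 2.265 0.985
endloop
endfacet
facet normal 0.004 -1.000 -0.022
outer loop
vertex 0.239 2.274 0.752
vertex -0.678 2.265 0.985
vertex -0.422 2.286 0.075
endloop
endfacet
facet normal 0.480 -0.733 -0.482
outer loop
vertex 0.239 2.274 0.752
vertex -0.422 2.286 0.075
vertex 0.344 2.838 -0.001
endloop
endfacet
facet normal 0.938 -0.327 -0.114
outer loop
vertex 0.239 2.274 0.752
vertex 0.344 2.838 -0.001
vertex 0.56 3.157 0.863
endloop
endfacet
facet normal 0.560 0.319 0.765
outer loop
vertex -0.071 2.803 1.473
vertex 0.56 3.157 0.863
vertex -0.158 3.694 1.165
endloop
endfacet
facet normal -0.374 -0.355 0.857
outer loop
vertex -0.678 2.265 0.985
vertex -0.071 2.803 1.473
vertex -0.924 3.142 1.241
endloop
endfacet
facet normal -0.639 -0.744 -0.197
outer loop
vertex -0.422 2.286 0.075
vertex -0.678 2.265 0.985
vertex -1.14 2.823 0.377
endloop
endfacet
facet normal 0.132 -0.312 -0.941
outer loop
vertex 0.344 2.838 -0.001
vertex -0.422 2.286 0.075
vertex -0.509 3.177 -0.233
endloop
endfacet
facet normal 0.872 0.346 -0.346
outer loop
vertex 0.56 3.157 0.863
vertex 0.344 2.838 -0.001
vertex 0.098 3.715 0.255
endloop
endfacet
facet normal 0.031 0.217 -0.976
outer loop
vertex -2.235 0.66 -2.748
vertex -2.698 0.988 -2.69
vertex -2.179 1.214 -2.623
endloop
endfacet
facet normal 0.962 -0.149 0.230
outer loop
vertex -2.235 0.66 -2.748
vertex -2.179 1.214 -2.623
vertex -2.762 0.532 -0.63
endloop
endfacet
facet normal 0.031 0.217 -0.976
outer loop
vertex -2.179 1.214 -2.623
vertex -2.698 0.988 -2.69
vertex -2.642 1.541 -2.565
endloop
endfacet
facet normal 0.560 0.720 0.410
outer loop
vertex -2.179 1.214 -2.623
vertex -2.642 1.541 -2.565
vertex -2.762 0.532 -0.63
endloop
endfacet
facet normal 0.031 0.217 -0.976
outer loop
vertex -2.642 1.541 -2.565
vertex -2.698 0.988 -2.69
vertex -3.161 1.315 -2.632
endloop
endfacet
facet normal -0.409 0.819 0.402
outer loop
vertex -2.642 1.541 -2.565
vertex -3.161 1.315 -2.632
vertex -2.762 0.532 -0.63
endloop
endfacet
facet normal 0.030 0.216 -0.976
outer loop
vertex -3.161 1.315 -2.632
vertex -2.698 0.988 -2.69
vertex -3.217 0.762 -2.756
endloop
endfacet
facet normal -0.975 0.051 0.214
outer loop
vertex -3.161 1.315 -2.632
vertex -3.217 0.762 -2.756
vertex -2.762 0.532 -0.63
endloop
endfacet
facet normal 0.030 0.215 -0.976
outer loop
vertex -3.217 0.762 -2.756
vertex -2.698 0.988 -2.69
vertex -2.754 0.434 -2.814
endloop
endfacet
facet normal -0.575 -0.818 0.035
outer loop
vertex -3.217 0.762 -2.756
vertex -2.754 0.434 -2.814
vertex -2.762 0.532 -0.63
endloop
endfacet
facet normal 0.030 0.215 -0.976
outer loop
vertex -2.754 0.434 -2.814
vertex -2.698 0.988 -2.69
vertex -2.235 0.66 -2.748
endloop
endfacet
facet normal 0.394 -0.918 0.043
outer loop
vertex -2.754 0.434 -2.814
vertex -2.235 0.66 -2.748
vertex -2.762 0.532 -0.63
endloop
endfacet
facet normal -0.771 0.524 -0.362
outer loop
vertex -1.84 -0.446 0.693
vertex -1.281 -0.096 0.009
vertex -2.126 -1.345 0.001
endloop
endfacet
facet normal -0.588 -0.368 0.721
outer loop
vertex -1.039 -2.084 0.511
vertex -1.84 -0.446 0.693
vertex -2.126 -1.345 0.001
endloop
endfacet
facet normal -0.771 0.524 -0.362
outer loop
vertex -2.126 -1.345 0.001
vertex -1.281 -0.096 0.009
vertex -1.567 -0.995 -0.683
endloop
endfacet
facet normal -0.244 -0.768 -0.592
outer loop
vertex -1.567 -0.995 -0.683
vertex -1.039 -2.084 0.511
vertex -2.126 -1.345 0.001
endloop
endfacet
facet normal 0.244 0.768 0.592
outer loop
vertex -1.84 -0.446 0.693
vertex -0.194 -0.835 0.519
vertex -1.281 -0.096 0.009
endloop
endfacet
facet normal -0.588 -0.368 0.721
outer loop
vertex -0.753 -1.185 1.203
vertex -1.84 -0.446 0.693
vertex -1.039 -2.084 0.511
endloop
endfacet
facet normal 0.244 0.768 0.592
outer loop
vertex -0.753 -1.185 1.203
vertex -0.194 -0.835 0.519
vertex -1.84 -0.446 0.693
endloop
endfacet
facet normal 0.588 0.368 -0.721
outer loop
vertex -1.281 -0.096 0.009
vertex -0.194 -0.835 0.519
vertex -1.567 -0.995 -0.683
endloop
endfacet
facet normal -0.244 -0.768 -0.592
outer loop
vertex -0.48 -1.734 -0.173
vertex -1.039 -2.084 0.511
vertex -1.567 -0.995 -0.683
endloop
endfacet
facet normal 0.588 0.368 -0.721
outer loop
vertex -1.567 -0.995 -0.683
vertex -0.194 -0.835 0.519
vertex -0.48 -1.734 -0.173
endloop
endfacet
facet normal 0.771 -0.524 0.362
outer loop
vertex -0.48 -1.734 -0.173
vertex -0.753 -1.185 1.203
vertex -1.039 -2.084 0.511
endloop
endfacet
facet normal 0.771 -0.524 0.362
outer loop
vertex -0.194 -0.835 0.519
vertex -0.753 -1.185 1.203
vertex -0.48 -1.734 -0.173
endloop
endfacet

endsolid


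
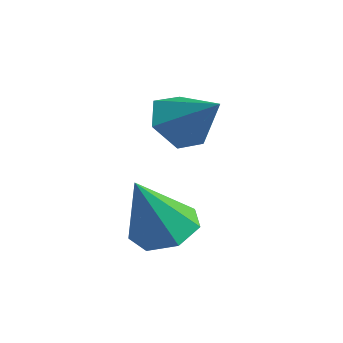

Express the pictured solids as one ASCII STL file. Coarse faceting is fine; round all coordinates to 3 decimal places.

solid 
facet normal -0.779 -0.185 -0.599
outer loop
vertex -2.708 3.141 -2.884
vertex -3.297 3.656 -2.277
vertex -2.833 4.114 -3.022
endloop
endfacet
facet normal 0.903 0.056 -0.426
outer loop
vertex -2.708 3.141 -2.884
vertex -2.833 4.114 -3.022
vertex -2.003 3.964 -1.283
endloop
endfacet
facet normal -0.779 -0.184 -0.599
outer loop
vertex -2.833 4.114 -3.022
vertex -3.297 3.656 -2.277
vertex -3.421 4.629 -2.415
endloop
endfacet
facet normal 0.534 0.826 -0.183
outer loop
vertex -2.833 4.114 -3.022
vertex -3.421 4.629 -2.415
vertex -2.003 3.964 -1.283
endloop
endfacet
facet normal -0.779 -0.184 -0.599
outer loop
vertex -3.421 4.629 -2.415
vertex -3.297 3.656 -2.277
vertex -3.885 4.171 -1.67
endloop
endfacet
facet normal -0.012 0.855 0.518
outer loop
vertex -3.421 4.629 -2.415
vertex -3.885 4.171 -1.67
vertex -2.003 3.964 -1.283
endloop
endfacet
facet normal -0.780 -0.185 -0.598
outer loop
vertex -3.885 4.171 -1.67
vertex -3.297 3.656 -2.277
vertex -3.761 3.199 -1.531
endloop
endfacet
facet normal -0.188 0.116 0.975
outer loop
vertex -3.885 4.171 -1.67
vertex -3.761 3.199 -1.531
vertex -2.003 3.964 -1.283
endloop
endfacet
facet normal -0.779 -0.186 -0.599
outer loop
vertex -3.761 3.199 -1.531
vertex -3.297 3.656 -2.277
vertex -3.172 2.684 -2.138
endloop
endfacet
facet normal 0.182 -0.656 0.733
outer loop
vertex -3.761 3.199 -1.531
vertex -3.172 2.684 -2.138
vertex -2.003 3.964 -1.283
endloop
endfacet
facet normal -0.779 -0.186 -0.599
outer loop
vertex -3.172 2.684 -2.138
vertex -3.297 3.656 -2.277
vertex -2.708 3.141 -2.884
endloop
endfacet
facet normal 0.727 -0.686 0.032
outer loop
vertex -3.172 2.684 -2.138
vertex -2.708 3.141 -2.884
vertex -2.003 3.964 -1.283
endloop
endfacet
facet normal -0.020 0.455 -0.890
outer loop
vertex -0.112 1.074 -4.699
vertex -1.01 1.366 -4.53
vertex -0.187 1.812 -4.32
endloop
endfacet
facet normal 0.928 -0.092 0.362
outer loop
vertex -0.112 1.074 -4.699
vertex -0.187 1.812 -4.32
vertex -0.97 0.414 -2.67
endloop
endfacet
facet normal -0.020 0.455 -0.890
outer loop
vertex -0.187 1.812 -4.32
vertex -1.01 1.366 -4.53
vertex -0.882 2.214 -4.099
endloop
endfacet
facet normal 0.516 0.517 0.683
outer loop
vertex -0.187 1.812 -4.32
vertex -0.882 2.214 -4.099
vertex -0.97 0.414 -2.67
endloop
endfacet
facet normal -0.019 0.455 -0.890
outer loop
vertex -0.882 2.214 -4.099
vertex -1.01 1.366 -4.53
vertex -1.674 1.977 -4.203
endloop
endfacet
facet normal -0.279 0.605 0.745
outer loop
vertex -0.882 2.214 -4.099
vertex -1.674 1.977 -4.203
vertex -0.97 0.414 -2.67
endloop
endfacet
facet normal -0.020 0.455 -0.890
outer loop
vertex -1.674 1.977 -4.203
vertex -1.01 1.366 -4.53
vertex -1.966 1.28 -4.553
endloop
endfacet
facet normal -0.858 0.107 0.503
outer loop
vertex -1.674 1.977 -4.203
vertex -1.966 1.28 -4.553
vertex -0.97 0.414 -2.67
endloop
endfacet
facet normal -0.020 0.455 -0.890
outer loop
vertex -1.966 1.28 -4.553
vertex -1.01 1.366 -4.53
vertex -1.539 0.647 -4.886
endloop
endfacet
facet normal -0.786 -0.603 0.138
outer loop
vertex -1.966 1.28 -4.553
vertex -1.539 0.647 -4.886
vertex -0.97 0.414 -2.67
endloop
endfacet
facet normal -0.020 0.455 -0.890
outer loop
vertex -1.539 0.647 -4.886
vertex -1.01 1.366 -4.53
vertex -0.713 0.556 -4.951
endloop
endfacet
facet normal -0.115 -0.991 -0.075
outer loop
vertex -1.539 0.647 -4.886
vertex -0.713 0.556 -4.951
vertex -0.97 0.414 -2.67
endloop
endfacet
facet normal -0.019 0.455 -0.890
outer loop
vertex -0.713 0.556 -4.951
vertex -1.01 1.366 -4.53
vertex -0.112 1.074 -4.699
endloop
endfacet
facet normal 0.647 -0.762 0.025
outer loop
vertex -0.713 0.556 -4.951
vertex -0.112 1.074 -4.699
vertex -0.97 0.414 -2.67
endloop
endfacet

endsolid


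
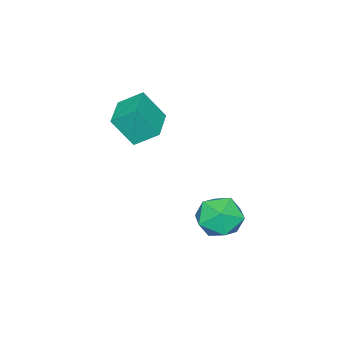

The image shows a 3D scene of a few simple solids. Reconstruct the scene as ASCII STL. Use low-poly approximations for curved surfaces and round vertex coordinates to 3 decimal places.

solid 
facet normal -0.893 -0.448 0.041
outer loop
vertex -3.419 -0.063 3.639
vertex -3.826 0.64 2.462
vertex -3.025 -0.907 2.999
endloop
endfacet
facet normal 0.284 -0.492 0.823
outer loop
vertex -1.694 -0.24 2.938
vertex -3.419 -0.063 3.639
vertex -3.025 -0.907 2.999
endloop
endfacet
facet normal -0.893 -0.448 0.041
outer loop
vertex -3.025 -0.907 2.999
vertex -3.826 0.64 2.462
vertex -3.432 -0.204 1.822
endloop
endfacet
facet normal 0.348 -0.747 -0.567
outer loop
vertex -3.432 -0.204 1.822
vertex -1.694 -0.24 2.938
vertex -3.025 -0.907 2.999
endloop
endfacet
facet normal -0.348 0.747 0.567
outer loop
vertex -3.419 -0.063 3.639
vertex -2.495 1.307 2.401
vertex -3.826 0.64 2.462
endloop
endfacet
facet normal 0.284 -0.492 0.823
outer loop
vertex -2.088 0.604 3.578
vertex -3.419 -0.063 3.639
vertex -1.694 -0.24 2.938
endloop
endfacet
facet normal -0.348 0.747 0.567
outer loop
vertex -2.088 0.604 3.578
vertex -2.495 1.307 2.401
vertex -3.419 -0.063 3.639
endloop
endfacet
facet normal -0.284 0.492 -0.823
outer loop
vertex -3.826 0.64 2.462
vertex -2.495 1.307 2.401
vertex -3.432 -0.204 1.822
endloop
endfacet
facet normal 0.348 -0.747 -0.567
outer loop
vertex -2.101 0.463 1.761
vertex -1.694 -0.24 2.938
vertex -3.432 -0.204 1.822
endloop
endfacet
facet normal -0.284 0.492 -0.823
outer loop
vertex -3.432 -0.204 1.822
vertex -2.495 1.307 2.401
vertex -2.101 0.463 1.761
endloop
endfacet
facet normal 0.893 0.448 -0.041
outer loop
vertex -2.101 0.463 1.761
vertex -2.088 0.604 3.578
vertex -1.694 -0.24 2.938
endloop
endfacet
facet normal 0.893 0.448 -0.041
outer loop
vertex -2.495 1.307 2.401
vertex -2.088 0.604 3.578
vertex -2.101 0.463 1.761
endloop
endfacet
facet normal -0.022 0.672 0.740
outer loop
vertex -3.333 4.392 -1.281
vertex -3.556 3.652 -0.615
vertex -2.583 3.892 -0.804
endloop
endfacet
facet normal 0.435 0.871 0.229
outer loop
vertex -3.333 4.392 -1.281
vertex -2.583 3.892 -0.804
vertex -2.499 4.111 -1.797
endloop
endfacet
facet normal 0.072 0.920 -0.385
outer loop
vertex -3.333 4.392 -1.281
vertex -2.499 4.111 -1.797
vertex -3.421 4.006 -2.221
endloop
endfacet
facet normal -0.609 0.752 -0.252
outer loop
vertex -3.333 4.392 -1.281
vertex -3.421 4.006 -2.221
vertex -4.074 3.722 -1.491
endloop
endfacet
facet normal -0.667 0.599 0.442
outer loop
vertex -3.333 4.392 -1.281
vertex -4.074 3.722 -1.491
vertex -3.556 3.652 -0.615
endloop
endfacet
facet normal 0.922 0.355 0.156
outer loop
vertex -2.499 4.111 -1.797
vertex -2.583 3.892 -0.804
vertex -2.206 3.198 -1.449
endloop
endfacet
facet normal 0.183 0.034 0.983
outer loop
vertex -2.583 3.892 -0.804
vertex -3.556 3.652 -0.615
vertex -2.859 2.914 -0.719
endloop
endfacet
facet normal -0.861 -0.085 0.502
outer loop
vertex -3.556 3.652 -0.615
vertex -4.074 3.722 -1.491
vertex -3.781 2.809 -1.143
endloop
endfacet
facet normal -0.766 0.162 -0.622
outer loop
vertex -4.074 3.722 -1.491
vertex -3.421 4.006 -2.221
vertex -3.697 3.028 -2.136
endloop
endfacet
facet normal 0.335 0.434 -0.836
outer loop
vertex -3.421 4.006 -2.221
vertex -2.499 4.111 -1.797
vertex -2.724 3.268 -2.325
endloop
endfacet
facet normal 0.609 -0.752 0.252
outer loop
vertex -2.947 2.528 -1.659
vertex -2.206 3.198 -1.449
vertex -2.859 2.914 -0.719
endloop
endfacet
facet normal -0.072 -0.920 0.385
outer loop
vertex -2.947 2.528 -1.659
vertex -2.859 2.914 -0.719
vertex -3.781 2.809 -1.143
endloop
endfacet
facet normal -0.435 -0.871 -0.229
outer loop
vertex -2.947 2.528 -1.659
vertex -3.781 2.809 -1.143
vertex -3.697 3.028 -2.136
endloop
endfacet
facet normal 0.022 -0.672 -0.740
outer loop
vertex -2.947 2.528 -1.659
vertex -3.697 3.028 -2.136
vertex -2.724 3.268 -2.325
endloop
endfacet
facet normal 0.667 -0.599 -0.442
outer loop
vertex -2.947 2.528 -1.659
vertex -2.724 3.268 -2.325
vertex -2.206 3.198 -1.449
endloop
endfacet
facet normal 0.766 -0.162 0.622
outer loop
vertex -2.859 2.914 -0.719
vertex -2.206 3.198 -1.449
vertex -2.583 3.892 -0.804
endloop
endfacet
facet normal -0.335 -0.434 0.836
outer loop
vertex -3.781 2.809 -1.143
vertex -2.859 2.914 -0.719
vertex -3.556 3.652 -0.615
endloop
endfacet
facet normal -0.922 -0.355 -0.156
outer loop
vertex -3.697 3.028 -2.136
vertex -3.781 2.809 -1.143
vertex -4.074 3.722 -1.491
endloop
endfacet
facet normal -0.183 -0.034 -0.983
outer loop
vertex -2.724 3.268 -2.325
vertex -3.697 3.028 -2.136
vertex -3.421 4.006 -2.221
endloop
endfacet
facet normal 0.861 0.085 -0.502
outer loop
vertex -2.206 3.198 -1.449
vertex -2.724 3.268 -2.325
vertex -2.499 4.111 -1.797
endloop
endfacet

endsolid
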